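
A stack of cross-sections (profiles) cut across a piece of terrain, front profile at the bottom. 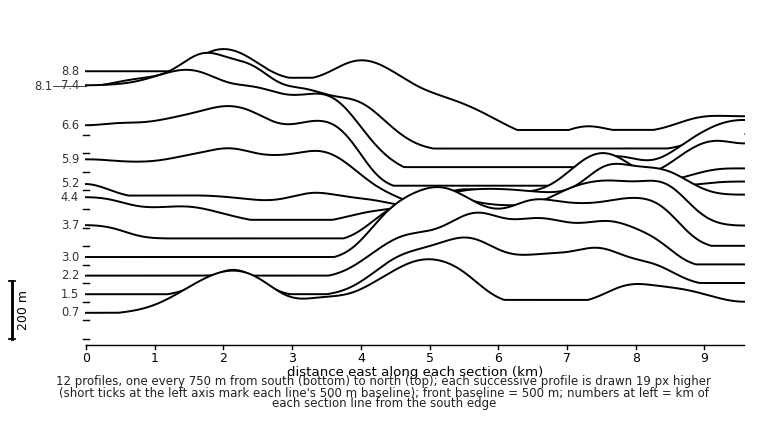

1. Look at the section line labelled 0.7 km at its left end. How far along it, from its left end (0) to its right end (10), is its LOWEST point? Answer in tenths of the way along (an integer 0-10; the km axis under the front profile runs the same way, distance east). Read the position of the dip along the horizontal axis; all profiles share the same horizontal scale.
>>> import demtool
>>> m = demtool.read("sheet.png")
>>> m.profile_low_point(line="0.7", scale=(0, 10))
0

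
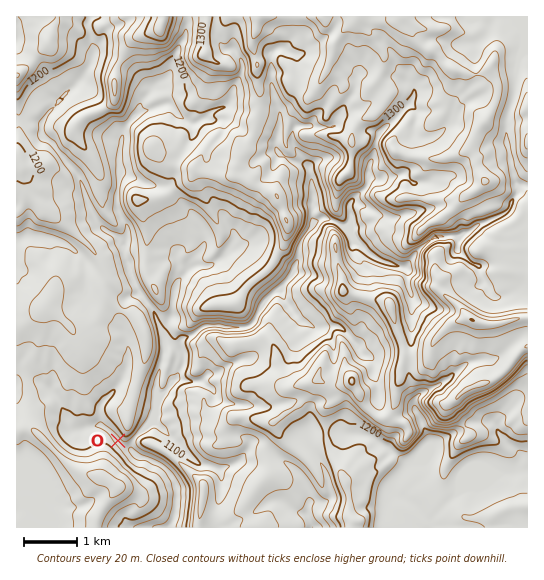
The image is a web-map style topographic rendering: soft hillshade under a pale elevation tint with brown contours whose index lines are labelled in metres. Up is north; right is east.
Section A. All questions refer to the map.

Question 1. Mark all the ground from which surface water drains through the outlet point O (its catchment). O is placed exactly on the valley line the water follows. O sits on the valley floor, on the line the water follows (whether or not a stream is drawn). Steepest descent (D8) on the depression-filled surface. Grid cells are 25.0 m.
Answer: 5.128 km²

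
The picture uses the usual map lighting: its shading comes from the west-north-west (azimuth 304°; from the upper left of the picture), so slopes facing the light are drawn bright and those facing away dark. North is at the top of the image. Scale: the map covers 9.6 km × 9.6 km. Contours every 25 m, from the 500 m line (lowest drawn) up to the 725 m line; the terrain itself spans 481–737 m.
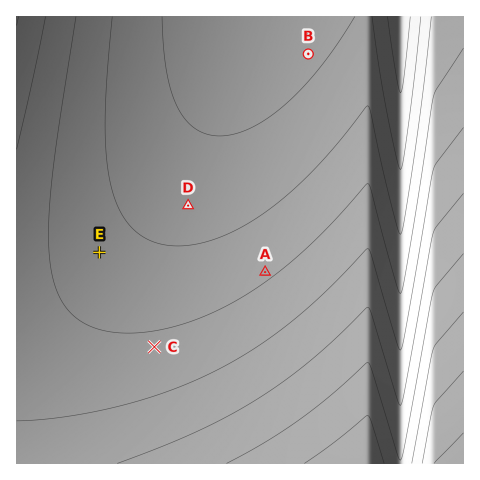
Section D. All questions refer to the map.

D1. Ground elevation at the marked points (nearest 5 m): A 570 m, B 520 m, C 580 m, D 540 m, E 560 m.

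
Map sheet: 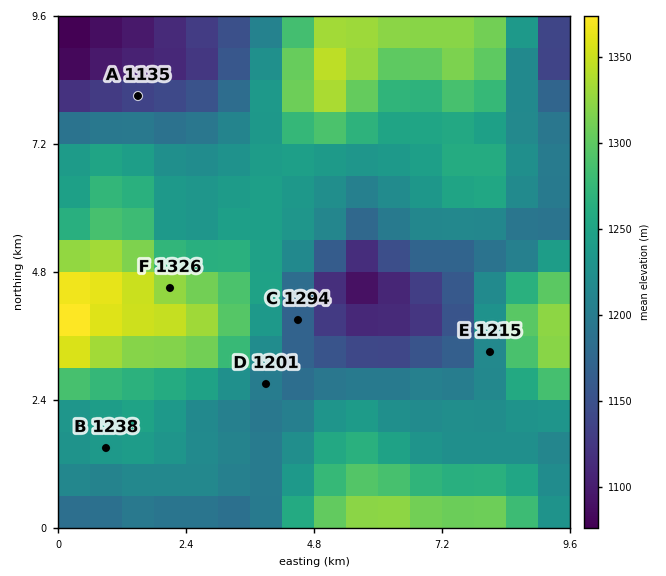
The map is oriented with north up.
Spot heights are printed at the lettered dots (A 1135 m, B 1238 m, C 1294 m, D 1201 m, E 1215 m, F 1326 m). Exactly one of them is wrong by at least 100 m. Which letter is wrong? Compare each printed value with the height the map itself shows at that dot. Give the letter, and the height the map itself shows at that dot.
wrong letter C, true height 1169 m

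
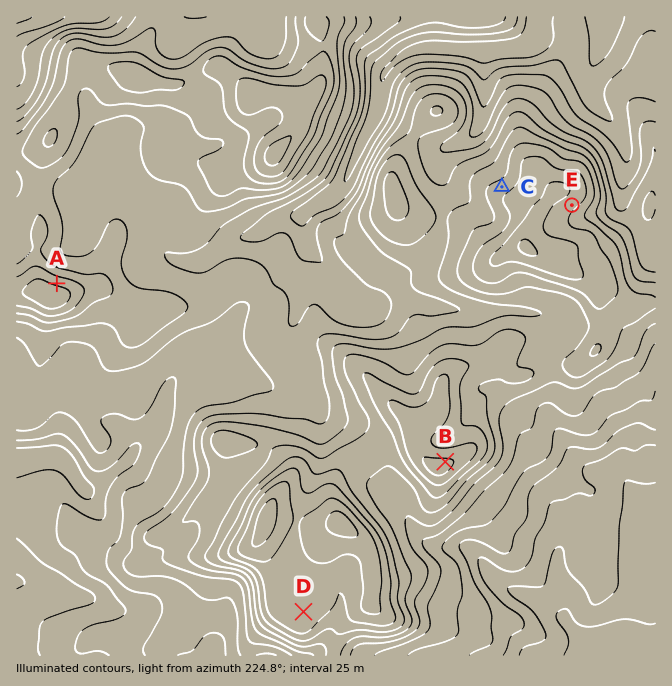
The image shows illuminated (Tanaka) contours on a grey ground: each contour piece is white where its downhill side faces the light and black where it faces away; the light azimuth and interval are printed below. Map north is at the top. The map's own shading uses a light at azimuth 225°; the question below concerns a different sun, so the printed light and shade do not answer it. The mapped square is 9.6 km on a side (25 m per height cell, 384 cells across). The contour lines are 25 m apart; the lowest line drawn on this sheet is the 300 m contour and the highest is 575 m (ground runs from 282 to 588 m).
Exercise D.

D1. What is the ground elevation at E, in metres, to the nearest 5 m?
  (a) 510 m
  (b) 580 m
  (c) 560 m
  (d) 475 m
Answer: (a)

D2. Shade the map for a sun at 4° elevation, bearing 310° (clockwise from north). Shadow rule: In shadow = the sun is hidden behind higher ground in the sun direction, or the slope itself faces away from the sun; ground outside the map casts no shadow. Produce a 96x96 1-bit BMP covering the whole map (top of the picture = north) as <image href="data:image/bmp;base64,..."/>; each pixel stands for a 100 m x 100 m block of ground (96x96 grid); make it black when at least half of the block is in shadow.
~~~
<image width="96" height="96" href="data:image/bmp;base64,Qk2+BAAAAAAAAD4AAAAoAAAAYAAAAGAAAAABAAEAAAAAAIAEAAATCwAAEwsAAAIAAAAAAAAA////AAAAAAAAAAAAH///////wAAAAAAAD///////4AAAAAAAB3/////+AAAAAAAAAD////94APgAAAAAAB+///wAA/gAAAAAAA+P//wAc/gAAAAAAAMB//gB+/AAAAAAAAEB//AH//AAAAAAAAAD/+A//+AAAAABwAAD/+H//+AAABwD4AAD/8///+AAAD4P4AAD/5///+AAAB4f8AAD/z////AAAAAH+wAD8B///+AAAAAA/8AD8D///+AAAAAAD8AD4P///8AAAAAAD8AH/////8AAAAAAB8AH/////4AAAAAAB8AHd////wAAAAAAA8AAI////gAAAAAAA8AAA////AAAAAAAAcAAA////AAAAAAAAcAAAf//+AAAAAAAAeAAAf//+AAAAAAAAOAAAf//+AAAAAAAAHAAAf///AAAAAAAADAAAf///BgADgAAABAAAf///nwDj4AAAAAAAH////4/h8AAAAAAAB//////h8AAAAAAAA/9////A8AAAAAAAgf59///AMAAAAAAB8P54///AAAAAAAAB+Px4/9+ABAAAAAAB/Pxw/8+AAAAAAAAAfv/wf8cAAAAAAAAAPn/wf8IAAAAAAAAAP3/w/8AAAAAAAAAAHz/x/8AAAAAAAAAAHx/z/8AAAAAAAAAAH4fz/8AADoAAAAAAH4Hj/8AAP+AAAAAAD+AD/8AAf/AAAAAAAHgB/8AP//AAAAAAABwA/8A/7/gAAAAAAAwAf8D/x/wAAAAAAAQAO8H/x/4AAAAAAAAAE8P/w/8AAAAAAAAAA9//wf+AAAAAAAAAAf//gH+AAAAAAAAAAfv/gAGAAAAAAAeAPPH/AAAAAAAAAH/gPAB/AAAAAAAAA//8PAA+AAAAAAAAAf/+PgAAAAAAAAAAAH/+HgAAAAAAAAAAAH/8DwAAAAAAAAAAAD/AD4AAAAAAAAAAAD8AD8AAAAAAAAAAAAAAD8HAAAcAAAAAAAAAD8PAAAfAAAAAAAAAD8PAAAf/ngAAAAAAB8HAAAP///gAAAAAHwGAAAH///gAAAAC/wAAAAH///gAAAAf/gAAAAD///wAAAAf/gAAAAD///wAAAAf/gAAAAB///wAAAAP/AAAAAB///4AAAAD/AH+AAA///4AAAAB/AP+AAAB//4AAAAB/AP/AAAA//8AAAAB+AP/AAAA//8AAAAA+AP/AAAAf/+AAAAA8AH/AAAAP/+AAAAAYAD/AAAAH//B/gAAAAD/AAAAH//B/wAAAAB+AAAAD//h/4AAAAA+AAAAB//g/4AAAAA9+AAHB//gf4AAAAAR/4AHh//gP4AAAAAA/4AHg//wD4AAAAAAfwABAf/wBwAAAAAABhgAAf/wBwAAAAAAAAAAAP/4AwAAAAAAAAAAAP/4AAAAAAAAAAAAAH/8AAAAAAAAAAAAAH/8AAAAAAAAAAAAAH//4PwAAAAAAAAAAH////+AAAAAAAAAAH////+AAAAAAAAAAH////+AAAAAAAAAAP////+AAAAAAAAAAH////8AAAAAAAAAADwGAD8AAA="/>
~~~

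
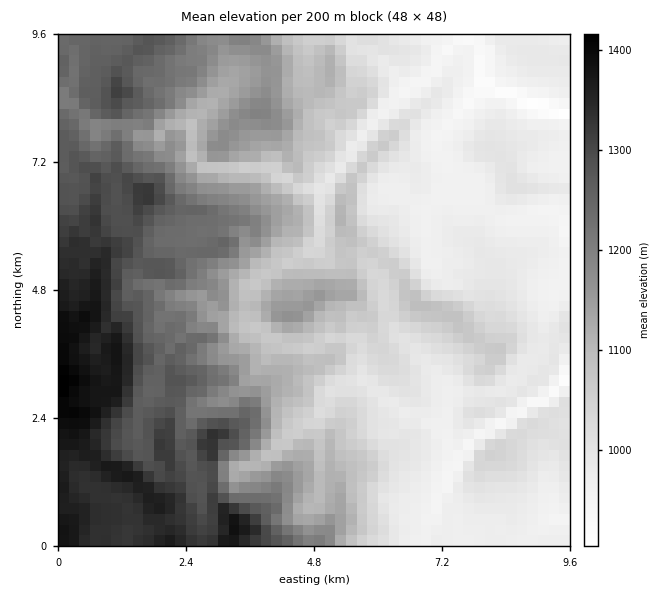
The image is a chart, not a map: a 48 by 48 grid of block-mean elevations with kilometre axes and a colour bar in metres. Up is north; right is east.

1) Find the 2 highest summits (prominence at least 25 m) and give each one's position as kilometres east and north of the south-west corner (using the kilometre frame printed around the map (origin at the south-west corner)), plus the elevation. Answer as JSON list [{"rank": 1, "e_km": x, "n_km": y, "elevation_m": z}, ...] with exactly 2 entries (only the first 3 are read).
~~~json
[{"rank": 1, "e_km": 3.31, "n_km": 0.29, "elevation_m": 1392}, {"rank": 2, "e_km": 2.89, "n_km": 2.09, "elevation_m": 1343}]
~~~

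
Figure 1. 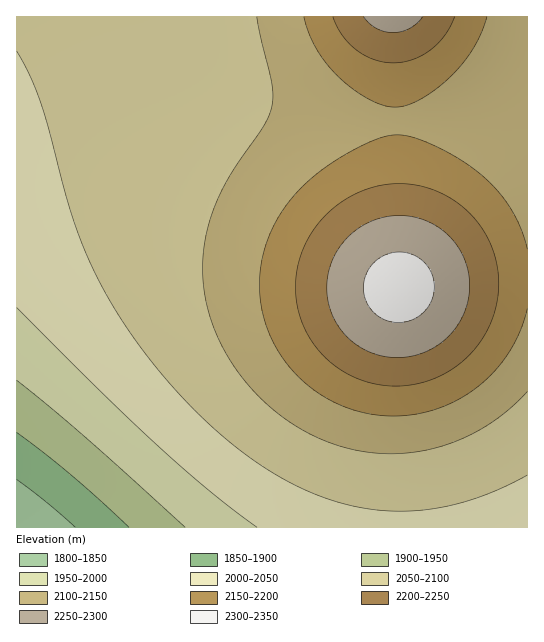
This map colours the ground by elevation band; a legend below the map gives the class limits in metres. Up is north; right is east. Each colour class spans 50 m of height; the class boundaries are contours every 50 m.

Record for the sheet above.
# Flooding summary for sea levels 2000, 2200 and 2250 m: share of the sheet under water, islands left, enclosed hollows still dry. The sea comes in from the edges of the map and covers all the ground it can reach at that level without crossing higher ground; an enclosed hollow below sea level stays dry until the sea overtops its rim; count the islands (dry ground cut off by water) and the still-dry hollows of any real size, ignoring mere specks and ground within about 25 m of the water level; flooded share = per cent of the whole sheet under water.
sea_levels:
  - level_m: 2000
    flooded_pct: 10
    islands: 0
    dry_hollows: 0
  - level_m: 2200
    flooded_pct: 86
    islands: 1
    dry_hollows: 0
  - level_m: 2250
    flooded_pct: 94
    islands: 1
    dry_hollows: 0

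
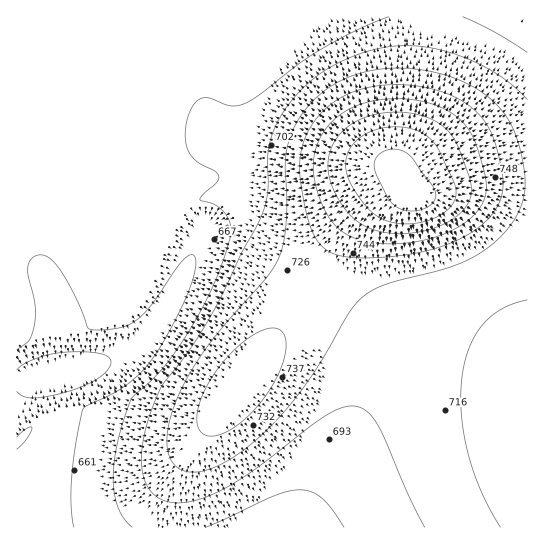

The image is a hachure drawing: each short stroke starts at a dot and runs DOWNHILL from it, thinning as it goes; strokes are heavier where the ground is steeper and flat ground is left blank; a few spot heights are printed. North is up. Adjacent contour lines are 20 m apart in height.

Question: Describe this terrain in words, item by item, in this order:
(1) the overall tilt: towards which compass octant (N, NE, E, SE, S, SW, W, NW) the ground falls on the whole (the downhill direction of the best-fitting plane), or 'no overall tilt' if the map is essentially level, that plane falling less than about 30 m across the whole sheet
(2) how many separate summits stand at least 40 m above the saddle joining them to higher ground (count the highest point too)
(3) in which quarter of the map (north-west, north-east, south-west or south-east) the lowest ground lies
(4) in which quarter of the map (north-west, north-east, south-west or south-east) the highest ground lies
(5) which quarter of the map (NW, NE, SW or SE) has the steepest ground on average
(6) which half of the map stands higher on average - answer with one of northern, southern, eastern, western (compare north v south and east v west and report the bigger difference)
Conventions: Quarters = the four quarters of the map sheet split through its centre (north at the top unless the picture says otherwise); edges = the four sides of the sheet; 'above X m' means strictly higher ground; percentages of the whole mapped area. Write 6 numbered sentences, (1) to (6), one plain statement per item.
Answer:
(1) Overall the map slopes down towards the west.
(2) Counting only tops that stand 40 m proud, the map has 1 summit.
(3) Look to the south-west quarter for the lowest ground.
(4) Look to the north-east quarter for the highest ground.
(5) The north-east quarter is the steepest part of the map.
(6) Taken as a whole, the eastern half is higher than the western.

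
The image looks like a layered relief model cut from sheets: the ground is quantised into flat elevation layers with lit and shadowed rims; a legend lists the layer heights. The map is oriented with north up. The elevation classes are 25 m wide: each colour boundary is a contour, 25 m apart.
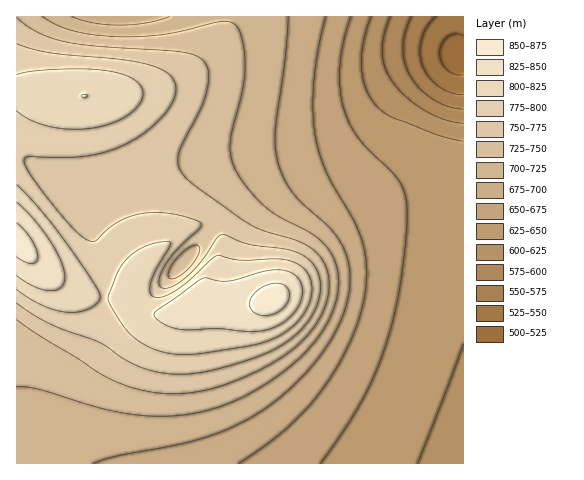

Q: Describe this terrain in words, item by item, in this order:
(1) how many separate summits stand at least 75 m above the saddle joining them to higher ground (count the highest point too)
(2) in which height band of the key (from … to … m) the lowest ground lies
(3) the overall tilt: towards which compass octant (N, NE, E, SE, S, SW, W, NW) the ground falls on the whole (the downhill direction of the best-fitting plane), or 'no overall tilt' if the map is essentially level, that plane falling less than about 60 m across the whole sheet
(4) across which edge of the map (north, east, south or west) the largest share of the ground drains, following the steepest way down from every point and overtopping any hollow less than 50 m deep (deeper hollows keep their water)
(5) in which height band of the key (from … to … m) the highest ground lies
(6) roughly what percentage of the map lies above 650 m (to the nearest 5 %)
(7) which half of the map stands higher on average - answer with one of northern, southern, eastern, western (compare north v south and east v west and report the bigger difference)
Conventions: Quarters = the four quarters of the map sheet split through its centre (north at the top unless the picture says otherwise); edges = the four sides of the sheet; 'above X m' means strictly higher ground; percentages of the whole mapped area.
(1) There is 1 summit with 75 m or more of prominence.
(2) The lowest point is somewhere between 500 and 525 m.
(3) The general tilt is down to the east (the land rises towards the west).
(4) Drainage is mainly to the east: more ground falls towards that edge than towards any other.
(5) The highest ground lies in the 850–875 m band.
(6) About 80 % of the map lies above 650 m.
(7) Taken as a whole, the western half is higher than the eastern.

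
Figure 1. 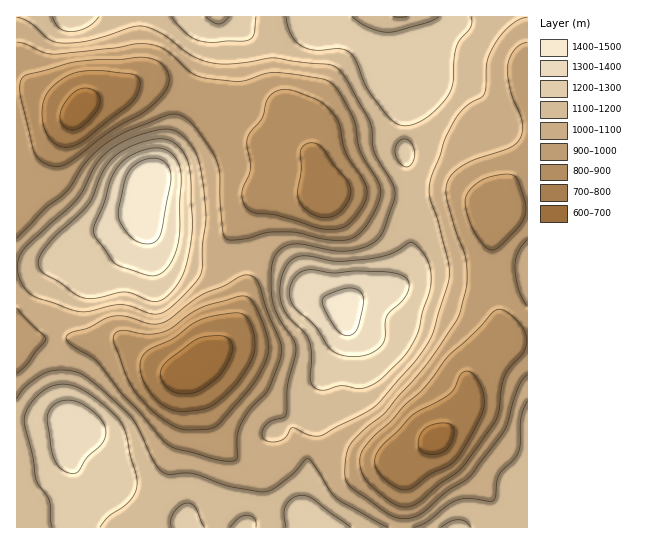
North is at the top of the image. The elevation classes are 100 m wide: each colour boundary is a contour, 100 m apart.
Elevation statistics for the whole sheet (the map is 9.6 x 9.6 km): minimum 660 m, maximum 1500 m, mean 1060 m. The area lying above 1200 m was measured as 21.2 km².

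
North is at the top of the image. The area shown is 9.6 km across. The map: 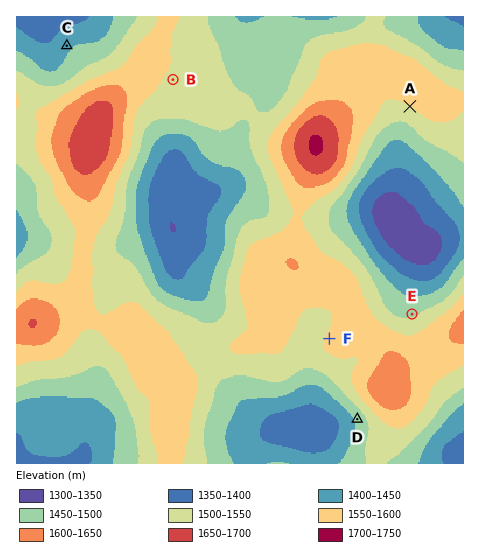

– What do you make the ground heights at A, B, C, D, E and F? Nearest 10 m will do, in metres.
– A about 1550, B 1540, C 1440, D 1460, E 1490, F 1560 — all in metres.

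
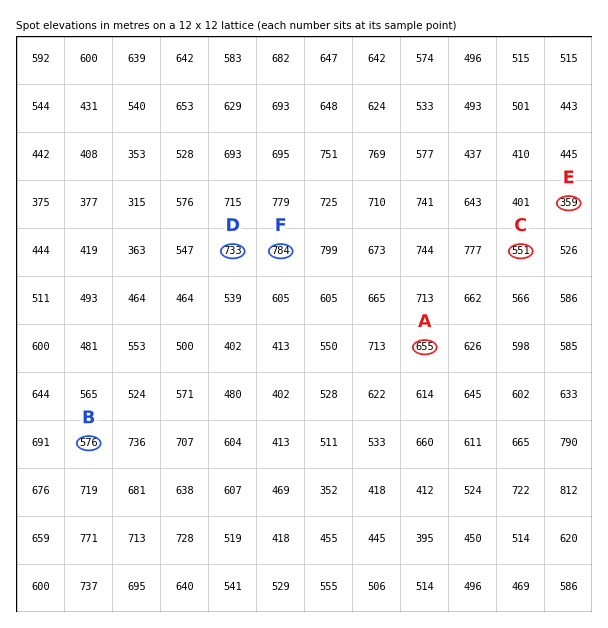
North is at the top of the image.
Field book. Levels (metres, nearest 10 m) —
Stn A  660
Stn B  580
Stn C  550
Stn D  730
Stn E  360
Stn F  780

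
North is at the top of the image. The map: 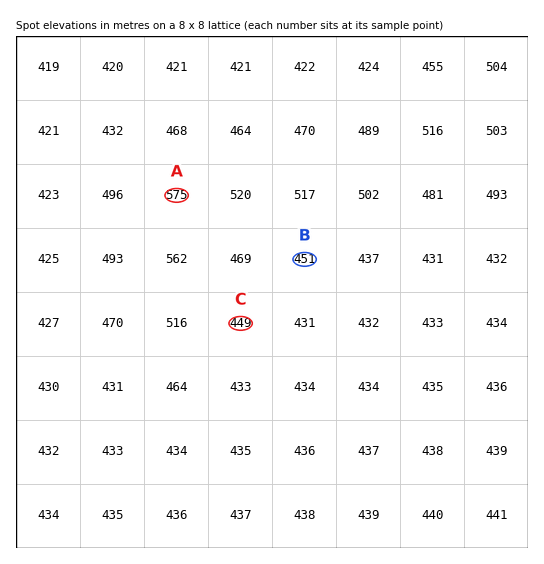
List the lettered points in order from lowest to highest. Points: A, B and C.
C B A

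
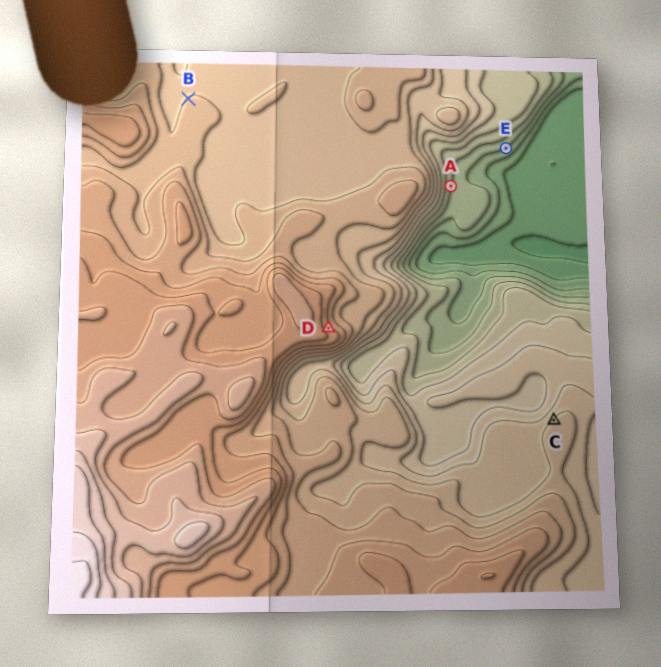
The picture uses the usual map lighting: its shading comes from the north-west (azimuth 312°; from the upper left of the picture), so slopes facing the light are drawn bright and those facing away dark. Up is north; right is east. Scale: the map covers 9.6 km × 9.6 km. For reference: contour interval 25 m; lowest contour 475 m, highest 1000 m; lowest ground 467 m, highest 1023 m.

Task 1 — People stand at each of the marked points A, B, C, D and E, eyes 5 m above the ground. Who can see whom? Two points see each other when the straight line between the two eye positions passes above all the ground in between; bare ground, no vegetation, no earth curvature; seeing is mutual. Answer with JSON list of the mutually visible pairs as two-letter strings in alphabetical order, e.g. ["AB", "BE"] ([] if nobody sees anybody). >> ["AC", "AE", "CD", "CE", "DE"]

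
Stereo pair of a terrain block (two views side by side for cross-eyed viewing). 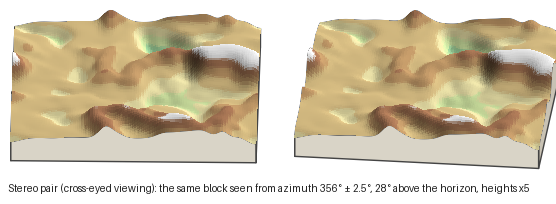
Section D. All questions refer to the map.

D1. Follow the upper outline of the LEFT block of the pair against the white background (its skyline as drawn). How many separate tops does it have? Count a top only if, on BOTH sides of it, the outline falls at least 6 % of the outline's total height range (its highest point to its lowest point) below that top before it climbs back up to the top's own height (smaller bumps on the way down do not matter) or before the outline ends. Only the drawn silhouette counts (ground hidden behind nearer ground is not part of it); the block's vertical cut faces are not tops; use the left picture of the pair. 2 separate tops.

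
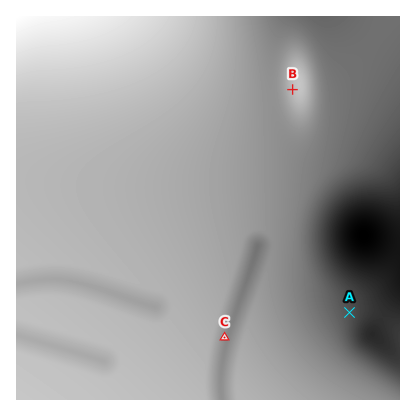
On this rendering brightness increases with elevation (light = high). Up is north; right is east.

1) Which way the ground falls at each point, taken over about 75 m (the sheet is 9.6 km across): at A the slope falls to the E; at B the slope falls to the W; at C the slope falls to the E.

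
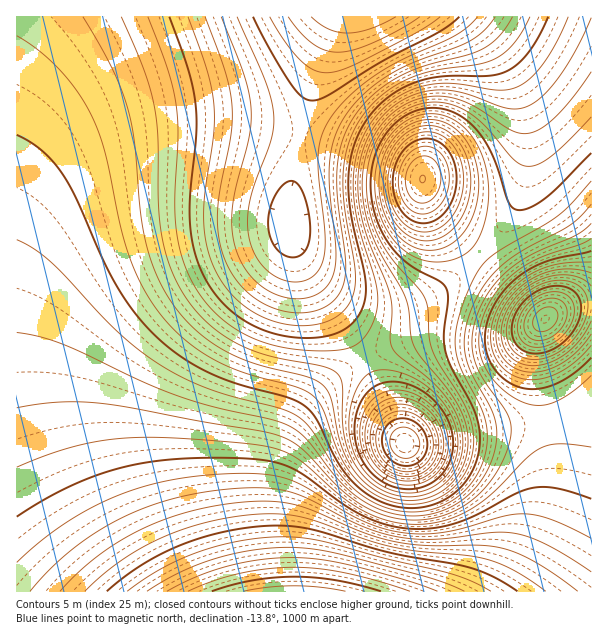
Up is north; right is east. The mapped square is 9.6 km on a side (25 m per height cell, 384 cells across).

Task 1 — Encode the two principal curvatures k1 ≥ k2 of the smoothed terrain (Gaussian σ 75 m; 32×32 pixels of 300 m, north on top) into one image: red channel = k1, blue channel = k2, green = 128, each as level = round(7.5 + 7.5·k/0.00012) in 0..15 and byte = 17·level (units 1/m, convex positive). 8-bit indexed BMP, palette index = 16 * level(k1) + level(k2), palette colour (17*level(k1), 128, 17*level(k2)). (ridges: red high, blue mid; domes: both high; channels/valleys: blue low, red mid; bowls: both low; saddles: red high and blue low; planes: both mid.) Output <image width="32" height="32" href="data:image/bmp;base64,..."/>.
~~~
<image width="32" height="32" href="data:image/bmp;base64,Qk02CAAAAAAAADYEAAAoAAAAIAAAACAAAAABAAgAAAAAAAAEAAATCwAAEwsAAAABAAAAAAAAAIAAABGAAAAigAAAM4AAAESAAABVgAAAZoAAAHeAAACIgAAAmYAAAKqAAAC7gAAAzIAAAN2AAADugAAA/4AAAACAEQARgBEAIoARADOAEQBEgBEAVYARAGaAEQB3gBEAiIARAJmAEQCqgBEAu4ARAMyAEQDdgBEA7oARAP+AEQAAgCIAEYAiACKAIgAzgCIARIAiAFWAIgBmgCIAd4AiAIiAIgCZgCIAqoAiALuAIgDMgCIA3YAiAO6AIgD/gCIAAIAzABGAMwAigDMAM4AzAESAMwBVgDMAZoAzAHeAMwCIgDMAmYAzAKqAMwC7gDMAzIAzAN2AMwDugDMA/4AzAACARAARgEQAIoBEADOARABEgEQAVYBEAGaARAB3gEQAiIBEAJmARACqgEQAu4BEAMyARADdgEQA7oBEAP+ARAAAgFUAEYBVACKAVQAzgFUARIBVAFWAVQBmgFUAd4BVAIiAVQCZgFUAqoBVALuAVQDMgFUA3YBVAO6AVQD/gFUAAIBmABGAZgAigGYAM4BmAESAZgBVgGYAZoBmAHeAZgCIgGYAmYBmAKqAZgC7gGYAzIBmAN2AZgDugGYA/4BmAACAdwARgHcAIoB3ADOAdwBEgHcAVYB3AGaAdwB3gHcAiIB3AJmAdwCqgHcAu4B3AMyAdwDdgHcA7oB3AP+AdwAAgIgAEYCIACKAiAAzgIgARICIAFWAiABmgIgAd4CIAIiAiACZgIgAqoCIALuAiADMgIgA3YCIAO6AiAD/gIgAAICZABGAmQAigJkAM4CZAESAmQBVgJkAZoCZAHeAmQCIgJkAmYCZAKqAmQC7gJkAzICZAN2AmQDugJkA/4CZAACAqgARgKoAIoCqADOAqgBEgKoAVYCqAGaAqgB3gKoAiICqAJmAqgCqgKoAu4CqAMyAqgDdgKoA7oCqAP+AqgAAgLsAEYC7ACKAuwAzgLsARIC7AFWAuwBmgLsAd4C7AIiAuwCZgLsAqoC7ALuAuwDMgLsA3YC7AO6AuwD/gLsAAIDMABGAzAAigMwAM4DMAESAzABVgMwAZoDMAHeAzACIgMwAmYDMAKqAzAC7gMwAzIDMAN2AzADugMwA/4DMAACA3QARgN0AIoDdADOA3QBEgN0AVYDdAGaA3QB3gN0AiIDdAJmA3QCqgN0Au4DdAMyA3QDdgN0A7oDdAP+A3QAAgO4AEYDuACKA7gAzgO4ARIDuAFWA7gBmgO4Ad4DuAIiA7gCZgO4AqoDuALuA7gDMgO4A3YDuAO6A7gD/gO4AAID/ABGA/wAigP8AM4D/AESA/wBVgP8AZoD/AHeA/wCIgP8AmYD/AKqA/wC7gP8AzID/AN2A/wDugP8A/4D/AIeHh4eHh4eHh4eHh4eHh4eHh4iIiJeXl5eHh4eHh4eHh4eHh4eHh4eHh4eHh4eHh4eHiJiXl5eXl5eHh4eHh4eHh4eHh4eHh4eHh4eHh4eHh5eXp6enpqamp5eHh4eHh4eHh4eHh4eHh4eHh4eHh5eXp6e2trW1tbamp5eHh4eHh4eHh4eHh4eHh4eHh4eHl6e3trWklKSktbaml4eHh4eHh4eHh4eHh4eHh4eHh5eXp7a1lHNicpOktbanl4eHh4eHh4eHh4eHh4eHh4eHl6e3tqRzQSBAYZO1tqeXh4eHh4eHh4eHh4eHh4eHh4eXp7a1lGIhABBRk7W2p5eHh4eHh4eHh4eHh4eHh4eHh5ent7WkYjAQEFKTtbaml4eHh4eHh4eHh4eHh4eHh4eIiJentqSCUUBCc5S1tqaWhoaHh4eHh4eHh4eHh4eHh4eIl6e2taOSgoOUpqampZSEhYaHh4eHh4eHh4eHh4eHh4iXp7a1tbSkpaWnl6alpJODhIeHh4eHh4eHh4eHh4eHh4eXpra1tba2pqaXtsbGtZODh4eHh4eHh4eHh4eHh4eHh4eWpqamp6ampaXG6PnZtpOHh4eHh4eHh4eHh4eHd3d3hoaWlpeHh4aVpMb5/P3btoeHh4eHh4eHh4eHh3d3dnZ2hoaGhoeHhoSTtdn9/fvXh4eHh4eHh4eHh4d3d3Z2dnZ1hYWVloaFhJOjtsr7+eaHh4eHh4eHh4eHh3d2dmZmdXWFhZWllZWEg5KjtcfW1YeHh4eHh4eHh4eHd3d2ZmV1dISVpbampZSDgoKTlKSkh4eHh4eHh4eHh4d3d3Z2dXR0hJW2x8e2lZSEhISEhIWHh4eHh4eHh4eHh3d3dnZ1dHSEpsjY2LemlISFdXV2doeHh4eHh4eHh4eHd3d2dnV0g5SmyerqyaeVhIV2dnZ2h4eHh4eHh4eHh4d3d3Z2dYSDlKfK6/vLqJWEhYZ3d4aIiIiIh4eHh4eHh4eHh4aFhIOUprrs/Nu4lZSFhoeHh4iIiIiIiIiIiIeHh4eHhoWEk5Oluev72rillIWGh3eHiIiIiIiIiIiIiIiHh4eGhoWUk6W32erZt6WVhYaHh4eIiIiIiIiIiIiIiIeHh4eGhZSUlKa4yMi2lZWFhoeHh4iIiIiIiIiIiIiIh4eHh4aFhZSUlaa3tqaVhYaGh4eHiIiIiIiIiIiIiIiIh4eHhoaFhYWVlqamlZWFhoeHh4eIiIiIiIiIiIiIiIeHh4eHhoaFhYWFhpaWhoaGh4eHh4eHh4iIiIiIiIiIh4eHh4eGhnZ2doaGhoaGhoeHh4eHh4eHh4eHh4eHh4eHh4eHd3d2dnZ2dnaGhoaGh4eHh4c="/>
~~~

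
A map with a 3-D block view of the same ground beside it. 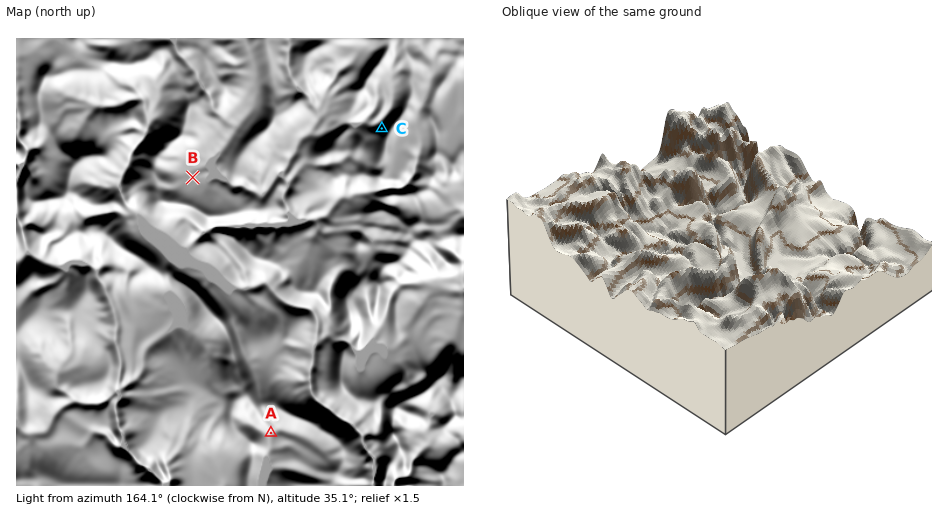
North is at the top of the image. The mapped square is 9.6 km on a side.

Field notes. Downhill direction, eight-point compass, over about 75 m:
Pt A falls S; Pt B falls E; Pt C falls NW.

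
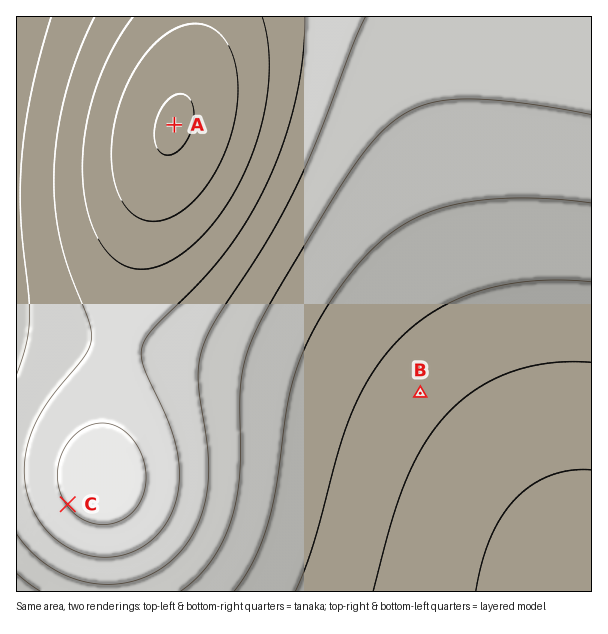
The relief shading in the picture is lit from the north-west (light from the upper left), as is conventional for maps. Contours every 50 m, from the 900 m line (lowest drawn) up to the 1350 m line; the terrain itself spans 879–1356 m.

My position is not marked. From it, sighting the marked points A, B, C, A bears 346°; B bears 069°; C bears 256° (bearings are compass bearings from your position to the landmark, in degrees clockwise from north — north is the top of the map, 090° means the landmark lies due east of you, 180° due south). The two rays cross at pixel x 257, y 457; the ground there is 1080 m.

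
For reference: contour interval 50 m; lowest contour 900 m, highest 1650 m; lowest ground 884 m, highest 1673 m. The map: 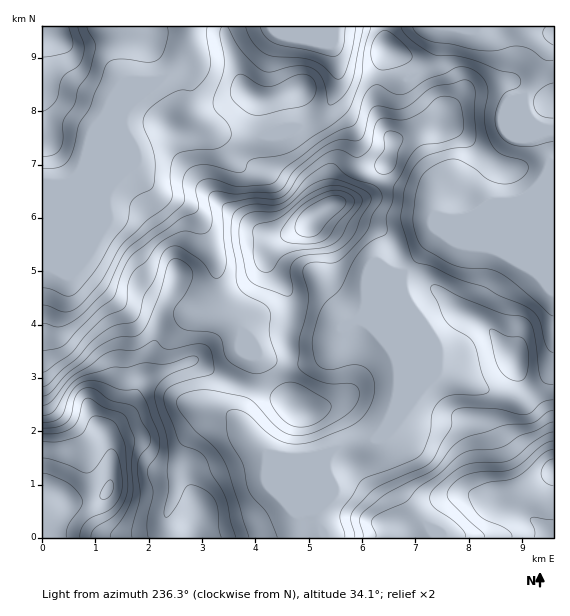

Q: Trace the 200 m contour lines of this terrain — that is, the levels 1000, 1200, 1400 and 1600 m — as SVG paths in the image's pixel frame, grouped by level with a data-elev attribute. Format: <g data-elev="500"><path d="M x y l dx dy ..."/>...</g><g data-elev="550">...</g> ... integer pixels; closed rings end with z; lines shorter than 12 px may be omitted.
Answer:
<g data-elev="1000"><path d="M43 156l11-1 7-7 2-8 1-20 10-15 4-17 12-17 6-26-9-18"/><path d="M553 60l-8 0-14-10-10-4-8 0-16 4-12 1-52-9-13-6-5-5-2-4"/><path d="M222 27l-2 8 4 21 0 11-2 10-8 19-1 8 2 7 10 9 4 7 2 8-2 5-5 5-7 3-32 3-6 2-4 3-3 6-2 9 2 24-1 6-8 8-16 12-24 23-22 37-21 24-8 6-7 1-22-7"/><path d="M363 27l-12 56-8 14-12 8-3-2-5-23-7-9-7-4-9-1-11 1-18 5-8-1-9-7-13-13-13-24"/><path d="M546 27l-3 4 0 5 4 5 6 4"/></g><g data-elev="1200"><path d="M277 537l-10-24-14-16-5-8-5-25-15-28-1-23 5-3 11 1 7 5 14 14 11 8 10 5 11 1 17-3 35-14 10-6 8-8 5-9 3-11 0-10-2-8-5-6-8-4-8 0-22 5-6-2-5-3-3-6-3-15 5-24 7-16 17-17 11-23 7-11 10-10 17-10 0-17 7-15 1-14 18-34 9-8 24-3 11-5 6-4 2-6-2-14-2-10-4-4-9-3-9 1-16 15-15 7-27 0-5 7-4 21-6 6-8 4-17-7-12 2-26 20-13 19-8 6-8 2-22-1-27 6-2 7 4 52-1 6-4 7-4 2-4-1-11-16-21-14-6-1-7 2-7 8-6 21-11 19-4 17-4 7-5 3-16 3-11 5-12 10-14 16-17 14-12 12-6 4"/><path d="M553 384l-9-1-4-6-6-46-3-8-4-4-7-3-20-3-39-16-22-12-7 0-1 6 14 29 7 7 17 10 5 7 8 28 7 19-3 2-5 2-30 0-7 3-5 4-6 10-3 23-6 15-4 6-20 9-35 13-5 5-20 30 0 7 5 17"/></g><g data-elev="1400"><path d="M148 537l-1-17 6-28-6-21 2-6 9-12 2-12-2-9-11-28-7-12-4-3-16 0-23-8-13 1-7 3-5 6-8 21-4 5-7 4-10 2"/><path d="M553 432l-6 2-11 6-19 16-8 4-9 2-25 1-12 3-10 6-20 17-3 8 2 8 27 20 5 7 2 5"/><path d="M303 244l15-1 10-6 10-14 15-18 1-5-2-4-11-5-12 0-18 8-14 10-14 19-2 8 2 4 4 2z"/></g><g data-elev="1600"><path d="M80 537l1-8 5-8 6-4 17-7 6-5 5-8 2-16-5-27-4-5-4 0-14 20-8 4-23-9-21-6"/></g>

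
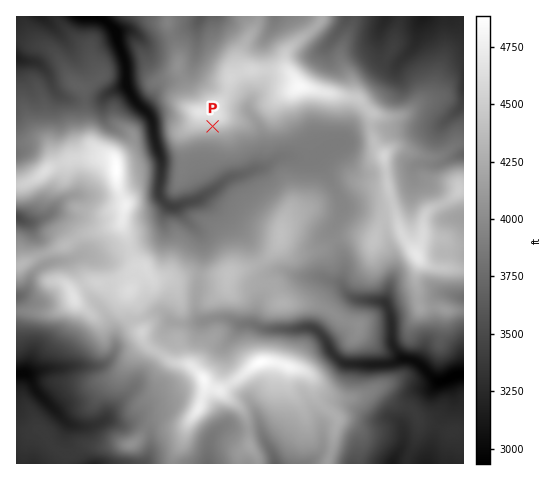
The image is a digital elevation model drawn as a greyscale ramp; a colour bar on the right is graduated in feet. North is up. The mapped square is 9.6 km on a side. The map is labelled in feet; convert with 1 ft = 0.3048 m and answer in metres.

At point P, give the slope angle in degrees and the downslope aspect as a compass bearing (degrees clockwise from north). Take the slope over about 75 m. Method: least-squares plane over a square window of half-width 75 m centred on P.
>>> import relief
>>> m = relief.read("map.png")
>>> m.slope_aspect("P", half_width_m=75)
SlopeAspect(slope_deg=22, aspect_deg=178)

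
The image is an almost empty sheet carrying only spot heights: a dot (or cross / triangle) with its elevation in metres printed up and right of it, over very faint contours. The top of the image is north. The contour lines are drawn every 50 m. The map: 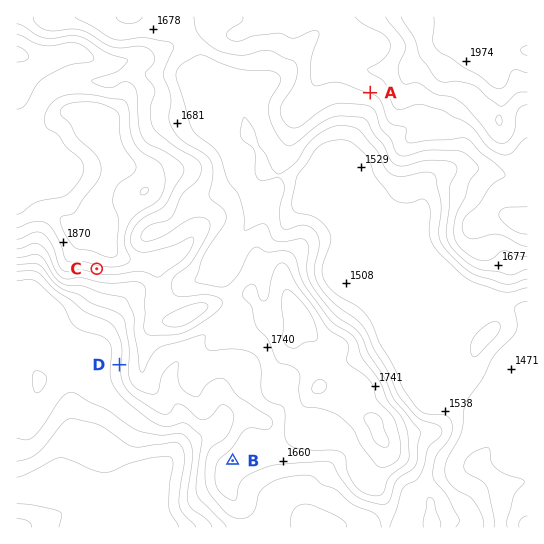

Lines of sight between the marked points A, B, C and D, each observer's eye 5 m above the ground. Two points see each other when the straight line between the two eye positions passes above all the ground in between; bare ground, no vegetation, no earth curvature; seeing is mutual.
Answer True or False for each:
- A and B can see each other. False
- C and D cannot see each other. False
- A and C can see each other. False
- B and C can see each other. True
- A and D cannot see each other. True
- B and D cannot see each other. True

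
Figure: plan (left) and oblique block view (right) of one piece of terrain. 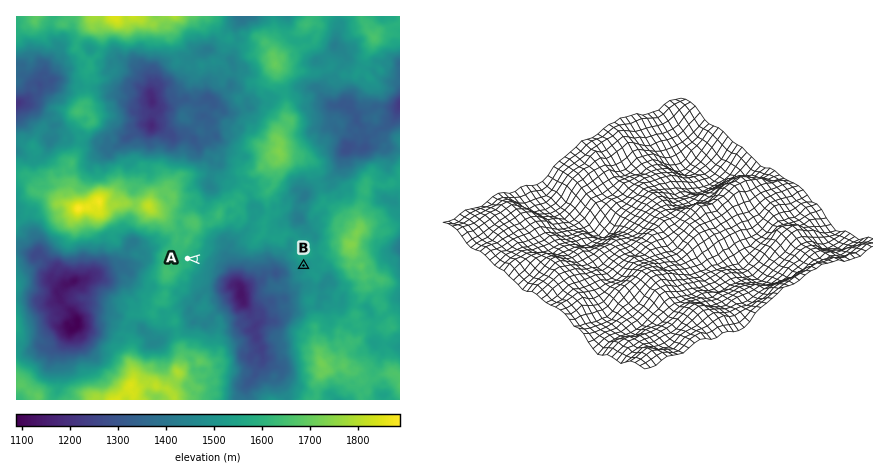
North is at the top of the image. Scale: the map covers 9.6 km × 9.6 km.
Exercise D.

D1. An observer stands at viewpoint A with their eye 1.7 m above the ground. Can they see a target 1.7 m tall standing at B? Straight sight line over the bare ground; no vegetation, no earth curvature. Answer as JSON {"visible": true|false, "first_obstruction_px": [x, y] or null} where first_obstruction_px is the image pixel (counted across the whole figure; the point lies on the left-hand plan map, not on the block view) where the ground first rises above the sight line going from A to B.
{"visible": true, "first_obstruction_px": null}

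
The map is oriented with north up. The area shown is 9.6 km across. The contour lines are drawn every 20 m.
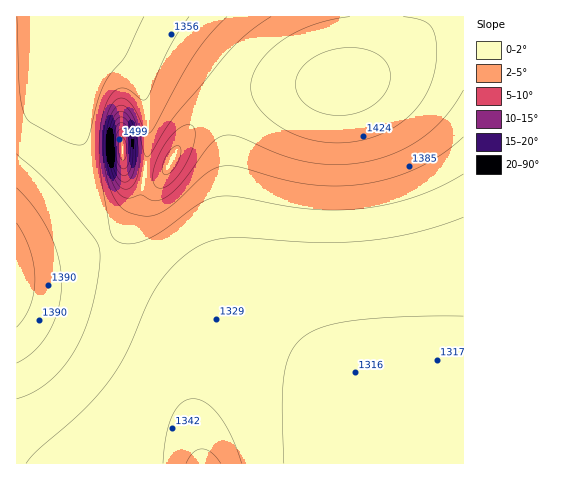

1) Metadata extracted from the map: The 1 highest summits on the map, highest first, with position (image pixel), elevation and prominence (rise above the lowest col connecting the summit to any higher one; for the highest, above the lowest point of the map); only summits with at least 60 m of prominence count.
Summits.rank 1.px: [123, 148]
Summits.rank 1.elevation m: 1510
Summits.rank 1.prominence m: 198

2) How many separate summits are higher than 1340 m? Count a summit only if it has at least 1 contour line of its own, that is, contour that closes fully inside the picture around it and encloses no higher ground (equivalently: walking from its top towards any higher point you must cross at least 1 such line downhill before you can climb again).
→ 3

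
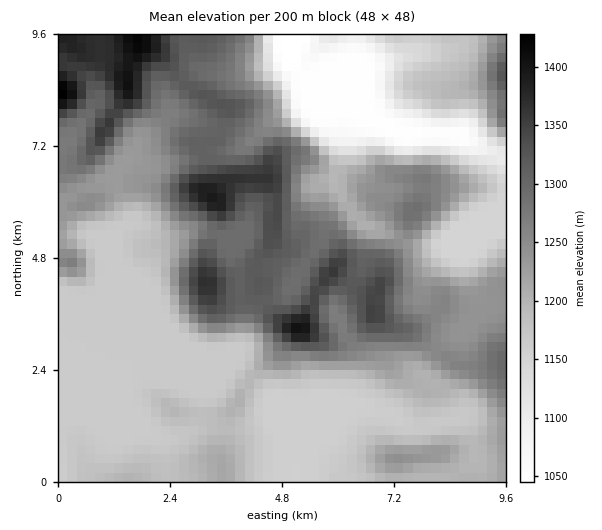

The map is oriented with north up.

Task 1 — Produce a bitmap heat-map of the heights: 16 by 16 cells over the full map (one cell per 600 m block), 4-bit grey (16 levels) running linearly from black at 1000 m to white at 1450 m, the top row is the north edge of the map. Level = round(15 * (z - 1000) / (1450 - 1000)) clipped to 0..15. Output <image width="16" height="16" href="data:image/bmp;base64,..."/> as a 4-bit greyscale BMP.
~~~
<image width="16" height="16" href="data:image/bmp;base64,Qk32AAAAAAAAAHYAAAAoAAAAEAAAABAAAAABAAQAAAAAAIAAAAATCwAAEwsAABAAAAAAAAAAAAAAABEREQAiIiIAMzMzAERERABVVVUAZmZmAHd3dwCIiIgAmZmZAKqqqgC7u7sAzMzMAN3d3QDu7u4A////AGZmZ3VVZ3d3ZmZnZVVmZ2dVVmZlVVVmZ1VWZmZmZnd5VVVWaJmIiJlVVWiK26upiGZWm6q7q5mIhmacq6u7l2d2ZoqrqqmGVYdnm6upeJhViIi9zJd4mXaZiKqrp2dmVJuYqqlzIiImy8qrqDIiRWjM26qVIiJWedzdupQjI1Vo"/>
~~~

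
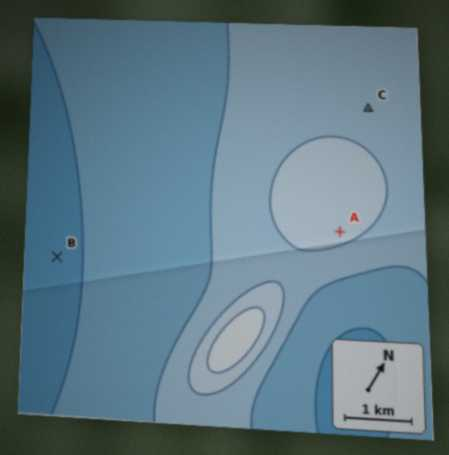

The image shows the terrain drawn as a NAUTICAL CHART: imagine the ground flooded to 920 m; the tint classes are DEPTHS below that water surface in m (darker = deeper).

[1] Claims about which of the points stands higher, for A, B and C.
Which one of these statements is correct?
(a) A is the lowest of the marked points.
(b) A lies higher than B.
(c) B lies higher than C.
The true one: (b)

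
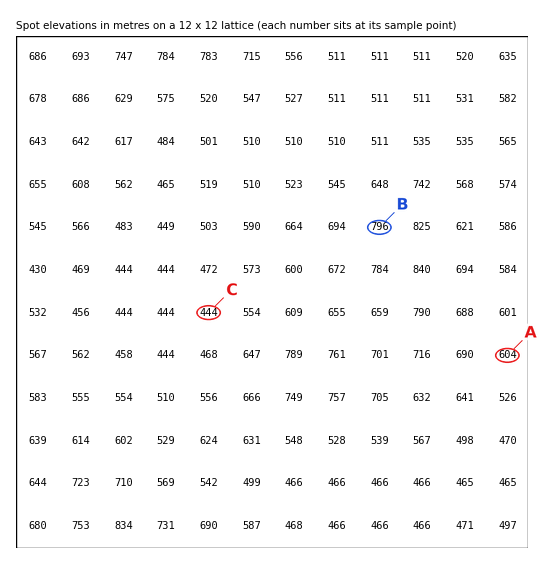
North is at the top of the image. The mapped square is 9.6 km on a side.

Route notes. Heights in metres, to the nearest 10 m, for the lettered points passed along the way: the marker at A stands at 600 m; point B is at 800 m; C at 440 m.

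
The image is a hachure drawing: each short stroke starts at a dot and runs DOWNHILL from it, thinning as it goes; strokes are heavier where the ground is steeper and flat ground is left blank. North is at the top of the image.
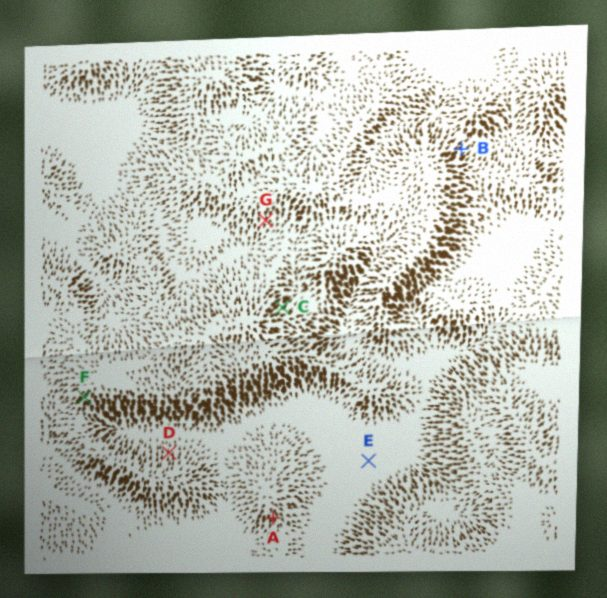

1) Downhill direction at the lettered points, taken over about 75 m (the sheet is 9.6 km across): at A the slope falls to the S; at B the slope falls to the NE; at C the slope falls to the NE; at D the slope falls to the N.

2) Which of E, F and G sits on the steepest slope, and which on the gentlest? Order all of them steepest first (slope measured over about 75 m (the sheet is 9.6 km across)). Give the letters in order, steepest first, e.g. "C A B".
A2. F G E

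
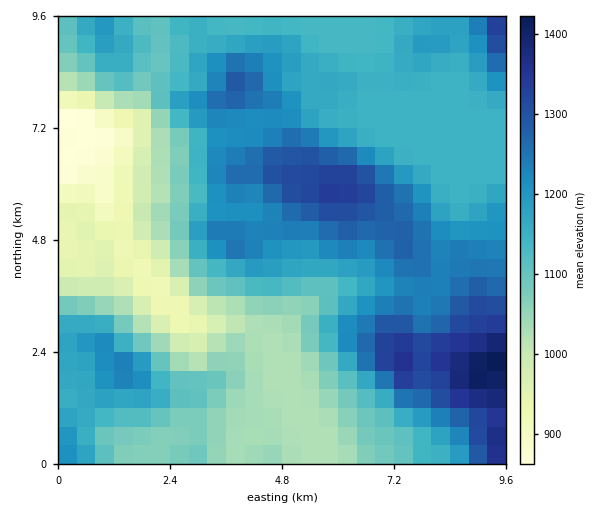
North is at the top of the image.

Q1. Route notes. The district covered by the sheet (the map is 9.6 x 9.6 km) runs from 860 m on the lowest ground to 1430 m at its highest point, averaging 1140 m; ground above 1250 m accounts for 15.7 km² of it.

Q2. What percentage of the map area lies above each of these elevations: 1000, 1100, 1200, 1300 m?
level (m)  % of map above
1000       89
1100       68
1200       32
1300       8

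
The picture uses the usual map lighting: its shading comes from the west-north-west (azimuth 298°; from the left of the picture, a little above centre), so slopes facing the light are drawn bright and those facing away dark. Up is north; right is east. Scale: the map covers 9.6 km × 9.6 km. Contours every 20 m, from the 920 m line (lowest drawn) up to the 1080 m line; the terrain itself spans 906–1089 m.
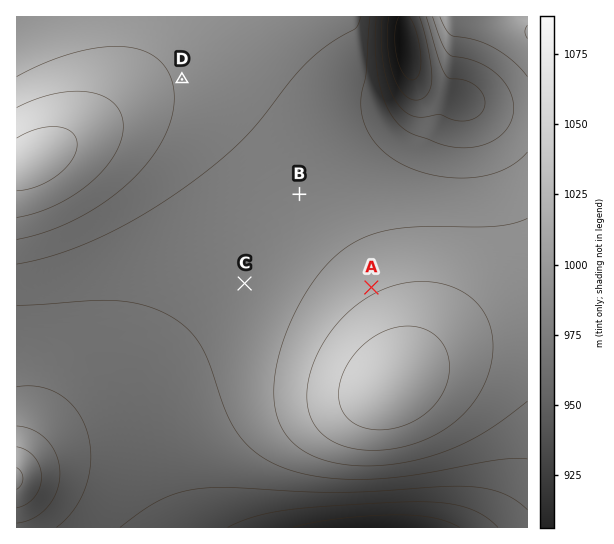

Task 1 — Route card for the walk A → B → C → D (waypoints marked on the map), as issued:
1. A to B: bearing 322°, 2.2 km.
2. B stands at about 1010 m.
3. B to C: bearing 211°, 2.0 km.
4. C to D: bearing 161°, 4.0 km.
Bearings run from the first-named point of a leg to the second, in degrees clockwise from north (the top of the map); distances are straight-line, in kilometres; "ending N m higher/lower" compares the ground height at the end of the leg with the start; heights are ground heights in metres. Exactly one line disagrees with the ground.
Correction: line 4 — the bearing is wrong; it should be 343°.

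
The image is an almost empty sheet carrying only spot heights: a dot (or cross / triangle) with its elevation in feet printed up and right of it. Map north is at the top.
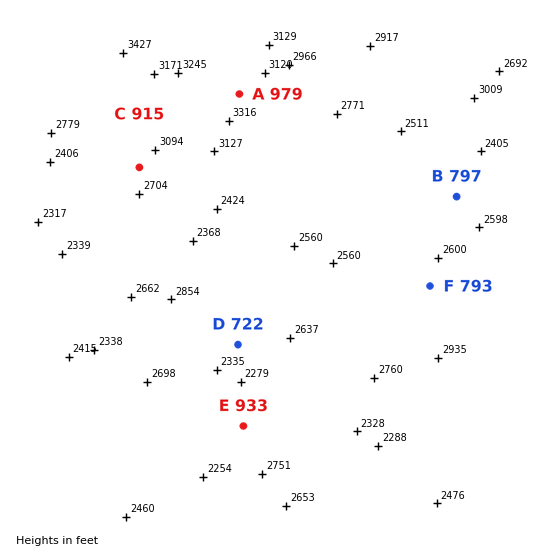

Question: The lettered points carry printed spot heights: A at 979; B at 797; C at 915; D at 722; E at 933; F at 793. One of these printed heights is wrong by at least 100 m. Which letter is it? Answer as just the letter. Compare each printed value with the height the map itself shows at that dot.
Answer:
E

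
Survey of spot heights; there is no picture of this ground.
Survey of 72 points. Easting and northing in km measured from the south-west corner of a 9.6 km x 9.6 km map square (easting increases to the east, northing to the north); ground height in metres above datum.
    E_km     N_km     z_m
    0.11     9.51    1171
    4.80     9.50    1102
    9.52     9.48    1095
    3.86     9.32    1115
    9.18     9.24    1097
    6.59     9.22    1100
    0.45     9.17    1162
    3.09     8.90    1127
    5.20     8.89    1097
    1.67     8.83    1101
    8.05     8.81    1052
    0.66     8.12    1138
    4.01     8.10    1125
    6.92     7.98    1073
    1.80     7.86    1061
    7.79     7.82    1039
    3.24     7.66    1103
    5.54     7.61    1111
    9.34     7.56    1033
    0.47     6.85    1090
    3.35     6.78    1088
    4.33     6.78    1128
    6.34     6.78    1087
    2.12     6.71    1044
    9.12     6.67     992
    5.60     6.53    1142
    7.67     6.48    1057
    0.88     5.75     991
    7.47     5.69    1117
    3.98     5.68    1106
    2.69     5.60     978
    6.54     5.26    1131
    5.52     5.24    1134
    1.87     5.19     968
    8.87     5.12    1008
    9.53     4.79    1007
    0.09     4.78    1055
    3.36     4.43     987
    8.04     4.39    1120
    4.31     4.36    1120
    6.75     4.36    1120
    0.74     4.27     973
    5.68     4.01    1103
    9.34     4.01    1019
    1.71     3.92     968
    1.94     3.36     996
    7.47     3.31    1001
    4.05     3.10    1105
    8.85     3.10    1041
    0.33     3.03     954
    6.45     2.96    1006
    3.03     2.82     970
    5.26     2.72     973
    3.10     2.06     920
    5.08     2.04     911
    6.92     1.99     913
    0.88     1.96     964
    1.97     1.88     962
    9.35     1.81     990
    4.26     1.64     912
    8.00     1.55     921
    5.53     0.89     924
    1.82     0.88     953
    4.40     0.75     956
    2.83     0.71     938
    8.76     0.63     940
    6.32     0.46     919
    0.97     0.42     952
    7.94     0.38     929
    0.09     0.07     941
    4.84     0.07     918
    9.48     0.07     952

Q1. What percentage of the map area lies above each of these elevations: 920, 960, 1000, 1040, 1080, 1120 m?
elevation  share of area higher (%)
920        94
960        78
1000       61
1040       49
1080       34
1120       14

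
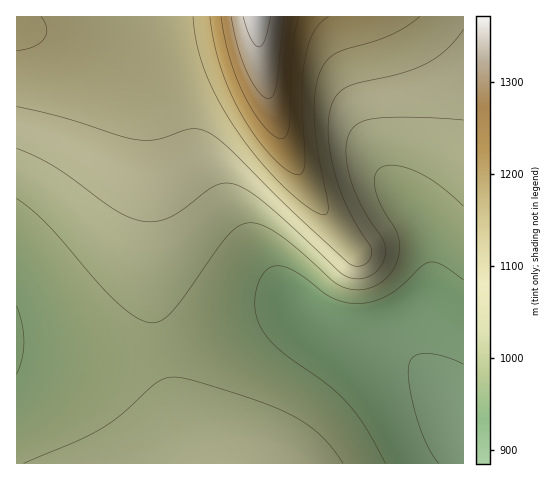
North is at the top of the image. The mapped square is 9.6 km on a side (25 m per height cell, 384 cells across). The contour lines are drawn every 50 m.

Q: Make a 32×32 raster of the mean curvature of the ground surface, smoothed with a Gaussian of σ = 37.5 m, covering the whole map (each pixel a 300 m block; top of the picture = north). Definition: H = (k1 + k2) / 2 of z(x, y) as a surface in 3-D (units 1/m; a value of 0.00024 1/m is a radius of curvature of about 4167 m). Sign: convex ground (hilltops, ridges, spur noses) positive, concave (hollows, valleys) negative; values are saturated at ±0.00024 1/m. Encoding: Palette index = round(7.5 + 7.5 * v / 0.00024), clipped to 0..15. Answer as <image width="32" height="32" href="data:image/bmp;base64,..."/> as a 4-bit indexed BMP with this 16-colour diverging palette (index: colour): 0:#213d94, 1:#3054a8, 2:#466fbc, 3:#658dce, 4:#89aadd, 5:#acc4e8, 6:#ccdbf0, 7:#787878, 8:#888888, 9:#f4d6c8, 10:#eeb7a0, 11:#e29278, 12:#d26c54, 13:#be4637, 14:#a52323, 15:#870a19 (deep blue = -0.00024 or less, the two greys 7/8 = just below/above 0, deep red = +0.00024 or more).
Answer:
<image width="32" height="32" href="data:image/bmp;base64,Qk12AgAAAAAAAHYAAAAoAAAAIAAAACAAAAABAAQAAAAAAAACAAATCwAAEwsAABAAAAAAAAAAlD0hAKhUMAC8b0YAzo1lAN2qiQDoxKwA8NvMAHh4eACIiIgAyNb0AKC37gB4kuIAVGzSADdGvgAjI6UAGQqHAHd3d3d3d4iIiIiIiId3d2Z3d3d3d3eIiIiIiIiHd3dmd3d3d3d3iIiIiIiIh3d3dnd3d3d3d4iIiIiIiHd3d3d3d3d3d3iIiIiIiId3d3d3d3d3d3eIiIiIiIh3d3d3d3d3d3d4iIh3d3d3d3d3d3d3d3d3iIiHd3d3d3d3d3d3d3d3d4iIh3d3d3d3d3d3d3d3d3iIiHd3d3d2ZmZnd3d3d3d4iIh3d3d2ZVVVVnd3d3d3iIiIh3d3ZlVVVVVnd3d3d4iIiId3d2VEaJhlVnd3d3iIiIiId3ZUNH79llZ3d3d4iIiIiHd2VEWf/7ZWd3d3eIiIiIh3ZUNYz/+2Vnd3d3iIiIiId2REe//IhVZ3d3d4iIiIiHZURq78hUVWd3d3iIiIiIh2RFnf2VM0Z3d3d4iIiIiHdUR7/rZDRWd3d3eIiIiIh2VGnvyENFZ3eHd3iIiIiIdkR8/qYzVnd3h3eIiIiIh2VFnv2ENGd3d4d4iIiIiIdlR7/6Y0Vnd3eIiIiIiIh3VFjf2FNGd3d3iIiIiIiIdlRq78dEVnd3d4iIiIiIiHZUe/+mRGd3eIiIiIiIiId2RXz+lUVneIiIiIiIiIiHdUWN/YRFd4iIiIiIiIiId2VFnvx0RneIiIiIiIiIiHdlRq/7ZFZ4iIiIiYiIiIh3ZUa/+2RWeIiIiI"/>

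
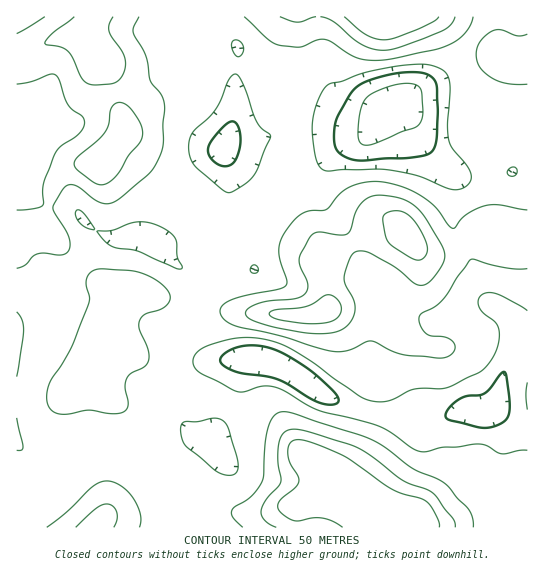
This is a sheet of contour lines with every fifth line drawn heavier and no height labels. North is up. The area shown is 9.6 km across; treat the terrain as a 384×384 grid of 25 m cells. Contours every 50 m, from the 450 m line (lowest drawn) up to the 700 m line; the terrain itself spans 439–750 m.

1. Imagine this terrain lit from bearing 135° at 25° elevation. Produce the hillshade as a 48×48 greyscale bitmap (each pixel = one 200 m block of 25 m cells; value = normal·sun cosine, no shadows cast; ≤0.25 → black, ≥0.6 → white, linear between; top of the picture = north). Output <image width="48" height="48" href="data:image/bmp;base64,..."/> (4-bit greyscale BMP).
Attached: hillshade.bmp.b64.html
<image width="48" height="48" href="data:image/bmp;base64,Qk32BAAAAAAAAHYAAAAoAAAAMAAAADAAAAABAAQAAAAAAIAEAAATCwAAEwsAABAAAAAAAAAAAAAAABEREQAiIiIAMzMzAERERABVVVUAZmZmAHd3dwCIiIgAmZmZAKqqqgC7u7sAzMzMAN3d3QDu7u4A////AFREMRSbqYd3d3d2V5nNyod4iIiZiZh2eHVFQhJpqYd3d2ZkNGeruoh3d3eZiJiHeIhlVTJHiHd3d2VUEBNXiHd3ZURoiImYiIiGZlRGd3d3d2VEIAA1ZmZmZUNHh4iqh3d3ZmZnd3d3d2VEQiNFZmZmZlRGZ3iZl3Zndnd4h3d3d3ZUQzRnd3ZmZmVVVmd3d2Znh3eImId3d3ZVUxNndmZmZmVVVFZlVWZnh3eImZiIiHZWUwFFRERVZmVEVERlRWZ3iHeIiZmZmYZWZAATMzNFZnZURENFRWZ4iHiIiZmZmpdWZSEjMzRFZ3h2VVVFRFZ4mYiIiZmZmqhmZlRDIjRniZmZh3dlRFZ3mpmIiZmZmZhlVWVTIkZ5qqqrupmFQ1ZmeaqZiJmZiHdkM0RVVWeJq7qrzLunQ0VlR5qqmIiIdmZTITRnd4mZmrqrzczIQ0VlRGiamIiJh2ZUM0aIiJmZmaqqvMzaVEVmVFeJmYiKqpmHd4iZiIiIiJmZmrzsZDRnZVZ4mYiazN3cy6qqmZmIiJiIiZvdhDRndVd3iIiJvN7/7cy7zLqYiJiHeIm9lURndlZ3iIiImavN3d3d3uyoiJiHd3ebp1Vnd2Z4iIiIiId4maqqve2oeIiIiId5qHZnd2ZniIiId3VCIjM0acyoeJmZiZmImYd3d3d4iIiHd2UxAAAANoqYeJq6mqqpmIh3d3d3d4h2ZmZTISIiNomYeIrMurupmIiHd2ZmZmZmVnd2VEVVZ5mYiInNyqqpmIiIh3ZVVWZmZ3iYdVVWeKqpiIm9ypmZmJmIiHZURVZnd3iZdlRGeJqZiIm8uoiZmZmZmHd2VWZnd3iIdlQzZ3iHeImqmHiaqYiZmHeamId3iIiHdmQyNFZ3Z4iZh2Z4mGZ4mHiby6mIiZh3d3ZDRERWZniZhlVWdlVoqYiau6mIiJhmd3dlVDM0VWeIdlRVVVZ5uomqmZiHeIhlZ3d2ZUIiM0Z3ZERVVlZoqprLqIiHd4dTRnd2ZUMiI0VmVDRVVVZnmYrNyoiId2VDNXd3VDIiI0VVVVVmZWZlZ3m9y5mZh2VDJGd4ZCEAEjRWZmeZh3d1MjabzKmamHZENFeJhkMQEjNFZ3iqqHd2QQJpzLqbupdURFaJqYdDI0QzV3iaqYd3ZCE2rLqrzLllVmaKqqmGVVQyNneImYeHdlMkirqbzdt1aHeKuruXZmUxJXd3iHeHd2RFeJmavdyFaJibu7uod3YxFGd3d3d3eIZVeImIm8yWaJmby8y5h3ZBFGd3d4h3d4h3iIiIibuWV4mbzM7bmIZCJGeIiJiHZoqqqYeIiauWV4iay8/+3KlkNWeImaqYZXmruoh3iaqGVniJu73//+2nVXeImZq5dmiauoh3iJqFVniImZrO//7ah2d3iGiqh3eJmYh3iJmGVniIiIms7/7bqHZmZjRnh3iIiId3iJqXZ4mZmIib3//tyXZmZTIjRXmqmId3iJqYeJq7qIeKvN//7JdnZjMhE2m7qYd3iJqYeJrMqYiZqr3v/qh3dg=="/>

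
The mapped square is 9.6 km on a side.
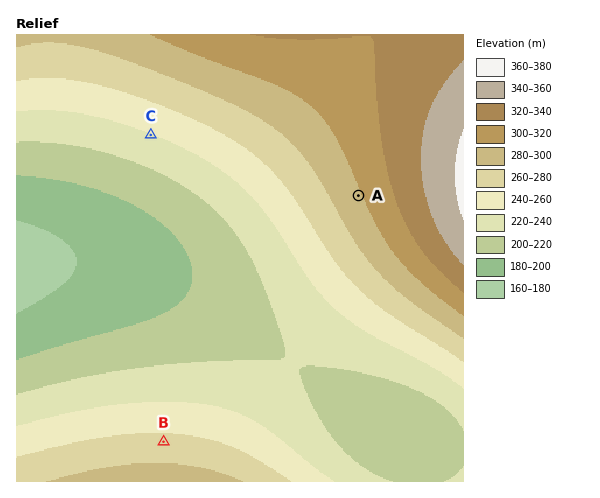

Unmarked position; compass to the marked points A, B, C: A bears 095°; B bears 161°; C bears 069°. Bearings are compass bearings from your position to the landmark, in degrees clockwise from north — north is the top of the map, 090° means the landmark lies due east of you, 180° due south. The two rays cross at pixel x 69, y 168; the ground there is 205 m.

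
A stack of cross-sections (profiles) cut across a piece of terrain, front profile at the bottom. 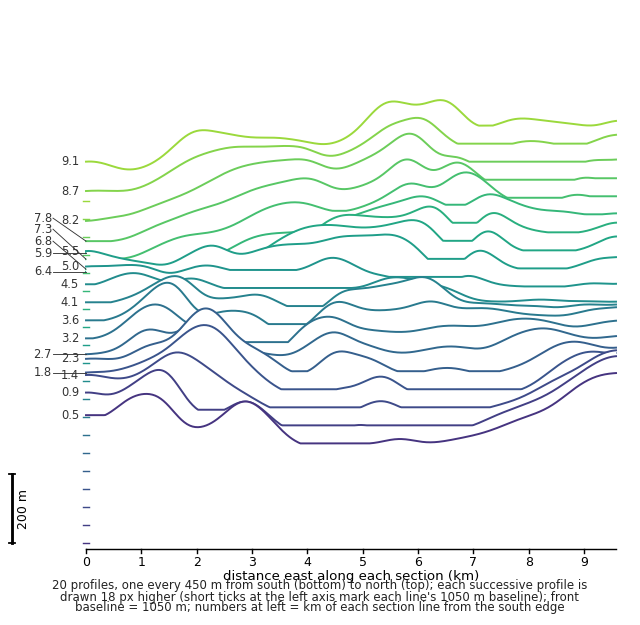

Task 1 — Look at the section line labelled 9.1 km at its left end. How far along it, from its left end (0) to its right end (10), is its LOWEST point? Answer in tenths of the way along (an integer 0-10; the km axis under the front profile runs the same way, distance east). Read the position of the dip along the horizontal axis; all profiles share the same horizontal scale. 1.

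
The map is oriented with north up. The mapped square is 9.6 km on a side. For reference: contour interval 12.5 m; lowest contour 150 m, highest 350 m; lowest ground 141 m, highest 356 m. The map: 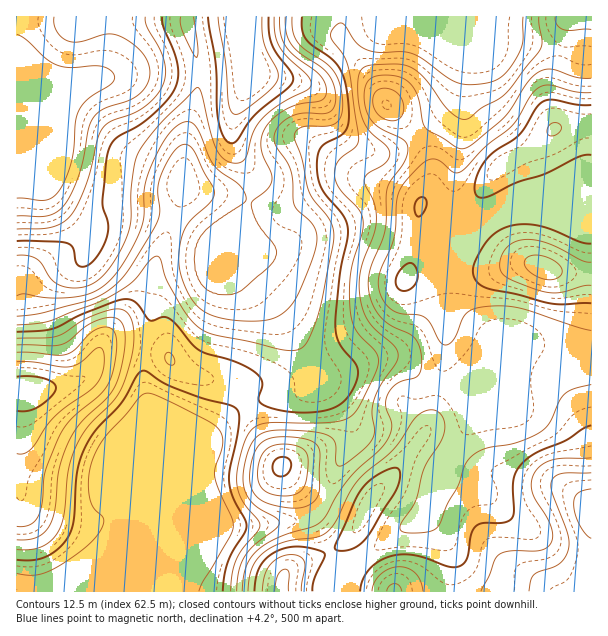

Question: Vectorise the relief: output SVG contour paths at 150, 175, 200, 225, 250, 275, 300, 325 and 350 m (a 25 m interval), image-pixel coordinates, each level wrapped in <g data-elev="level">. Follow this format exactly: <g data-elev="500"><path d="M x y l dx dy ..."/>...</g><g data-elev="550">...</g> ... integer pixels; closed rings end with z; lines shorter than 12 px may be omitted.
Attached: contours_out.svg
<g data-elev="150"><path d="M17 34l9 5 19 19 11 7 13 3 32-2 10 5 4 6-2 4-2 3-22 14-10 12-4 12-1 27-3 13-6 18-7 12-7 6-6 2-28-2"/></g><g data-elev="175"><path d="M145 17l1 9 14 24 5 13 0 14-5 13-8 11-11 8-10 5-20 7-9 8-5 11-6 30-6 18-9 19-8 12-8 5-10 4-33 1"/><path d="M262 17l2 25 4 11 9 16 1 9-3 7-9 8-23 18-7 3-5-2-2-8-4-42-7-45"/></g><g data-elev="200"><path d="M181 17l-1 7 3 9 9 19 5 5 1-10-5-30"/><path d="M274 17l1 18 5 12 8 10 19 18 4 9-3 6-27 14-20 16-8 12-6 23-4 6-6 2-7-1-6-3-5-6-8-18-10-42-1-4-3-1-36 35-22 29-4 10-3 20-1 36-2 13-12 26-16 21-8 5-9 4-10 1-10-1-11-6-12-18-5-4-9-3-10-1"/></g><g data-elev="225"><path d="M285 17l1 15 4 10 9 10 21 14 7 7 7 11 2 14-2 9-4 5-7 2-20-1-10 3-13 9-6 10 2 11 11 16 4 9 4 35 17 18 5 12-1 12-5 16-12 29-9 14-9 8-11 4-13 2-20 0-16-3-14-5-9-6-7-9-7-14-4-15-1-14 2-15 7-16 22-21 4-6 0-5-1-6-9-13-10-23-5-4-4-2-6 3-6 6-12 23-3 15 2 22-4 11-25 42-11 15-15 12-16 7-48 13-24 3"/></g><g data-elev="250"><path d="M17 560l16 0 12-3 12-7 10-11 6-17 4-48 7-25 12-20 27-28 15-27 6-3 26 15 31 12 30 8 5 2 3 5-1 16-8 39-1 14 4 15 12 22 2 8-2 6-11 16-6 12-4 14-1 16"/><path d="M302 17l0 13 4 9 6 6 20 14 8 10 5 12 3 18 1 18-2 11-6 7-15 8-5 4-3 8-1 10 1 12 3 11 22 27 5 13-1 11-7 37-5 53 5 15 15 19 3 9-3 14-9 13-13 9-21 4-27-1-21-6-4-3-1-3 3-12 0-6-7-9-20-10-35-11-8-7-21-24-7-3-14 4-13-18-8-4-7 0-11 4-31 12-27 14-12 2-24 1"/></g><g data-elev="275"><path d="M17 540l12 0 8-3 7-4 6-8 5-16 4-39 6-20 6-13 8-12 27-26 8-12 5-10 4-17 2-27-2-7-3-5-4-3-8-1-19 7-20 17-7 3-11 2-34-1"/><path d="M539 17l3 25-4 11-34 42-22 13-15 11-8-1-9-6-25-34-15-11-12-3-24 1-9 2-5 4-2 9 0 13 4 26 7 12 17 15 4 7-1 5-3 5-17 10-5 6 1 6 10 19 1 17-2 13-13 35-2 13 1 14 3 13 4 11 8 9 20 18 3 6 0 6-18 27-6 13-2 12 3 18-2 9-9 11-20 16-5 1-3-2-1-23-5-4-7-3-21-3-29-1-12 4-8 7-5 11-4 16-1 12 2 10 4 8 5 6 22 14 3 3 0 3-4 6-21 16-9 10-6 14-2 21"/></g><g data-elev="300"><path d="M276 495l11 1 7-1 6-4 4-5 3-10 1-17-2-7-6-5-12-3-12 1-9 4-6 7-3 14 1 13 6 8z"/><path d="M17 454l7-1 6-3 16-24 9-10 40-30 7-13 2-16-1-7-4-3-4 2-15 14-9 4-11 0-28-5-15 0"/><path d="M591 385l-18 4-9 5-5 8-10 21-10 10-24 10-30 6-12 6-8 10-6 20-12 19-9 23-4 3-6 2-21 1-6-3-1-5 15-22 9-35 17-27 4-12-2-10-5-7-7-2-9 3-9 7-20 30-27 22-9 10-8 12-13 27-8 10-11 6-24 3-12 3-12 6-9 7-9 14-3 21"/><path d="M388 120l8 0 5-3 2-6 0-7-2-7-5-5-7-3-8 0-4 2-3 4-1 10 5 10z"/><path d="M591 93l-16-1-24-7-9 1-11 9-13 22-6 9-26 20-24 25-4 2-5-1-12-10-6-3-6 0-7 5-17 17-6 11-3 11-2 34-14 33-2 12 3 14 8 11 10 6 18 2 8 2 6 7 9 17 4 4 5-1 5-5 8-20 5-6 7-4 12-3 18 0 15 2 72 22"/></g><g data-elev="325"><path d="M301 591l4-28-5-6-9-2-12 3-9 7-5 10-3 16"/><path d="M423 591l-3-10-5-8-7-5-9-1-9 1-9 6-7 8-2 9"/><path d="M591 458l-36 1-10 4-8 7-5 10 0 11 3 9 16 25 2 9-1 8-4 5-8 3-28 1-12 3-5 6-5 15-9 16"/><path d="M591 262l-9-1-34-18-21-4-11 2-9 6-5 8-2 11 1 6 6 6 38 14 15 1 22-7 9-1"/><path d="M549 135l5 1 4-3 3-4-1-4-5-2-5 2-3 6z"/></g><g data-elev="350"><path d="M591 489l-13 4-3 4-1 7 1 9 4 11 6 10 6 4"/></g>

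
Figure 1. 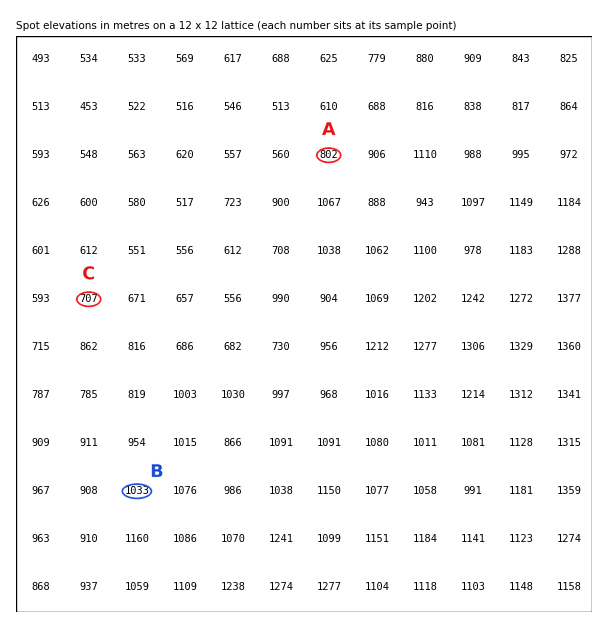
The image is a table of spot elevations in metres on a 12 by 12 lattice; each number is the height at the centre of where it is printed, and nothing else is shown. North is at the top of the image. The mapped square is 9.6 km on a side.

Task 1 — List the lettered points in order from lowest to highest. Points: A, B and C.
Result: C A B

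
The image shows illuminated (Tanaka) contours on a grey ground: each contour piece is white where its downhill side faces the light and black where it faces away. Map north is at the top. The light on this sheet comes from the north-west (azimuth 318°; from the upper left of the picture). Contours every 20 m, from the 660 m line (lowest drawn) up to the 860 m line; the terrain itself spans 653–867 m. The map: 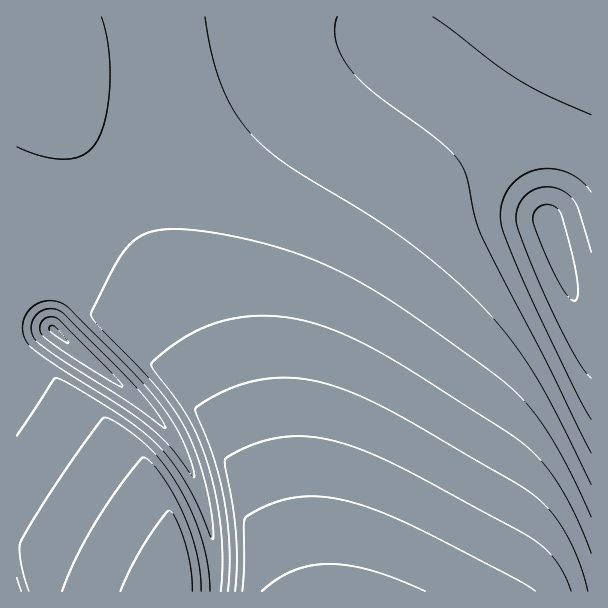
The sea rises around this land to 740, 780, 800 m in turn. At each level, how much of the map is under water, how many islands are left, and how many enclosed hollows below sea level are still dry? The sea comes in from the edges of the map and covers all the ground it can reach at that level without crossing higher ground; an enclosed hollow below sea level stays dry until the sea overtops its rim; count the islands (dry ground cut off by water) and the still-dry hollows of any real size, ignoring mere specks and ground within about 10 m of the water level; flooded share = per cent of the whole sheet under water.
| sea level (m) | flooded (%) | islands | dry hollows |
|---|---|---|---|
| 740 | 27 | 0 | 1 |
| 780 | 68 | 0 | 0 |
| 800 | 79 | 0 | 0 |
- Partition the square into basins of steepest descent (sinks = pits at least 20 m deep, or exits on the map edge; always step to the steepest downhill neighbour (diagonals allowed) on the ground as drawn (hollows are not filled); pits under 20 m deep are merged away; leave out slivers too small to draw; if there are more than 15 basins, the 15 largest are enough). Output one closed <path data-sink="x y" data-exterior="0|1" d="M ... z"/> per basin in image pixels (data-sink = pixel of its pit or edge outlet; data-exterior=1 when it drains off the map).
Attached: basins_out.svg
<path data-sink="548 221" data-exterior="0" d="M591 16l-575 1 0 31 9 2 21 42 94 147 53 91 57 122 55 140 287-1z"/><path data-sink="54 330" data-exterior="0" d="M24 49l-8 1 0 490 47 24 69 28 171 0-53-140-57-122-53-91-85-132-21-36z"/><path data-sink="17 591" data-exterior="1" d="M20 541l-4 1 1 50 115-1-69-27z"/>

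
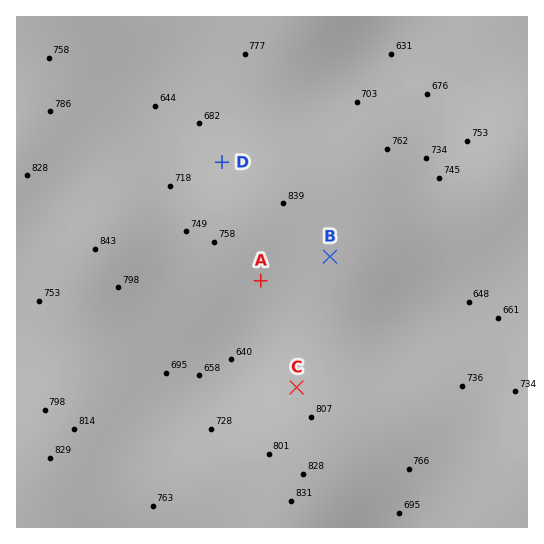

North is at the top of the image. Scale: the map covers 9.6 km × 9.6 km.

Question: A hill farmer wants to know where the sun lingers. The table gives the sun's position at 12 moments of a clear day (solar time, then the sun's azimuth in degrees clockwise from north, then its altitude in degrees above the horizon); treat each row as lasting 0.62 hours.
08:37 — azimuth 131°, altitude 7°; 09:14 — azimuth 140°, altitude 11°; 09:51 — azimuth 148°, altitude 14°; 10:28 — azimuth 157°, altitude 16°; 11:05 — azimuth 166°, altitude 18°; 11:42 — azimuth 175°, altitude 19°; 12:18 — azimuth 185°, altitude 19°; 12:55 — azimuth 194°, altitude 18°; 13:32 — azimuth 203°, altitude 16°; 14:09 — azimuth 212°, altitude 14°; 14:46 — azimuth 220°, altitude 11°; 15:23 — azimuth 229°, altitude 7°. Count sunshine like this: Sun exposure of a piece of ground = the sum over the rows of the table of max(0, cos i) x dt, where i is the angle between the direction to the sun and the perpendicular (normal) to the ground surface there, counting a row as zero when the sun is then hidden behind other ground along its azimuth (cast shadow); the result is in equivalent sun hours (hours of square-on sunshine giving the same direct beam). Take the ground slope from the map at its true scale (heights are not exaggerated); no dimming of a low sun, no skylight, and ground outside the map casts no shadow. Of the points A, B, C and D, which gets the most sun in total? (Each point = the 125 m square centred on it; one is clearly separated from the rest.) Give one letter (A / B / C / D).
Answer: A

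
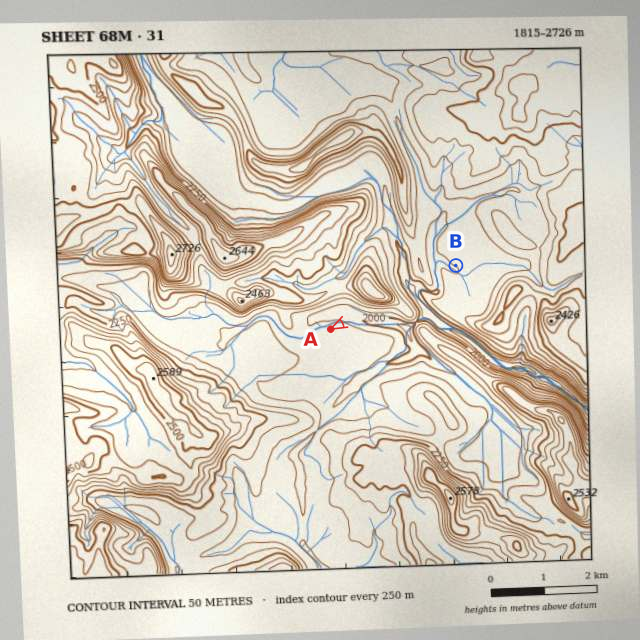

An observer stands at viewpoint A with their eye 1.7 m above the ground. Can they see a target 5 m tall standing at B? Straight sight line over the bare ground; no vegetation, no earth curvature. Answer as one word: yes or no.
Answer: no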